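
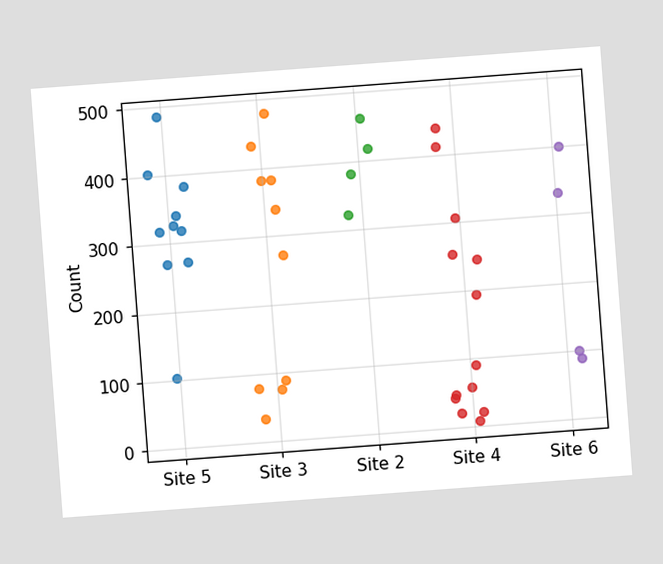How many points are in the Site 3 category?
10

The chart is tilted about 4° counter-clockwise. Counting the markers in the Site 3 column gives 10.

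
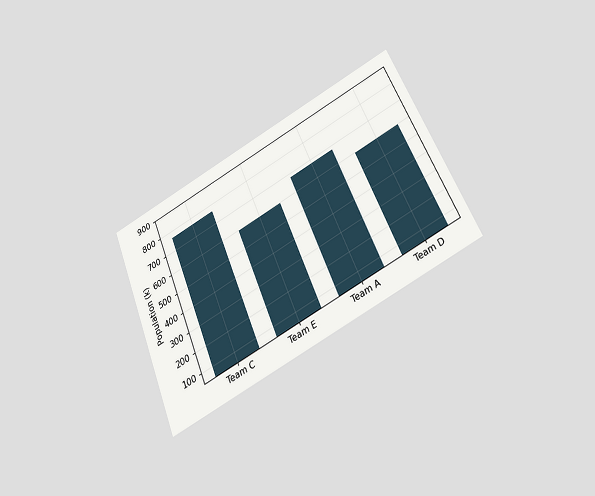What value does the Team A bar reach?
680k

The chart is tilted about 23° counter-clockwise and viewed slightly from below. Reading along the chart's y-axis, the Team A bar reaches 680k.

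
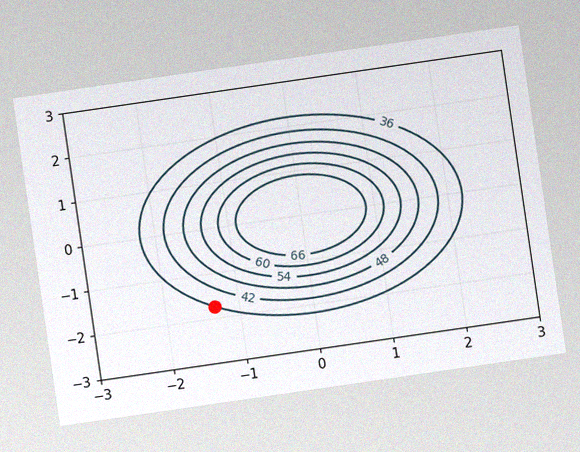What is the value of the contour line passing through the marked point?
36

The chart is tilted about 8° counter-clockwise, with some photo noise. The marked point sits on the contour labelled 36.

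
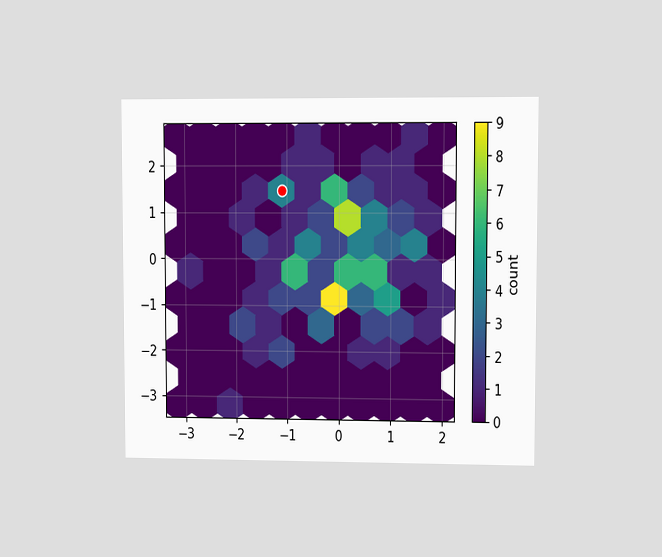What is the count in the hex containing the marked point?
4

The chart is viewed at a slight angle. The marked hex reads 4 on the colorbar.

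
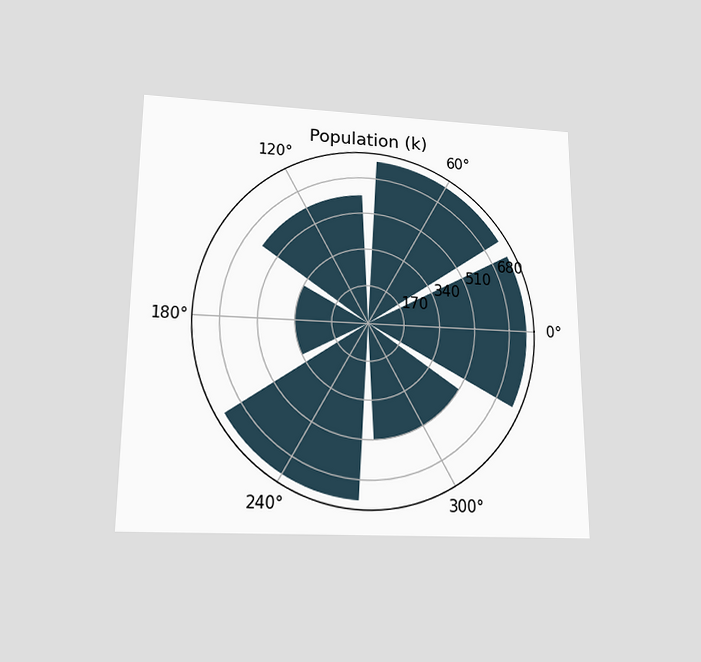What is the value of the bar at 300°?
The chart is viewed slightly from below. The bar at 300° reaches 510k on the radial axis.

510k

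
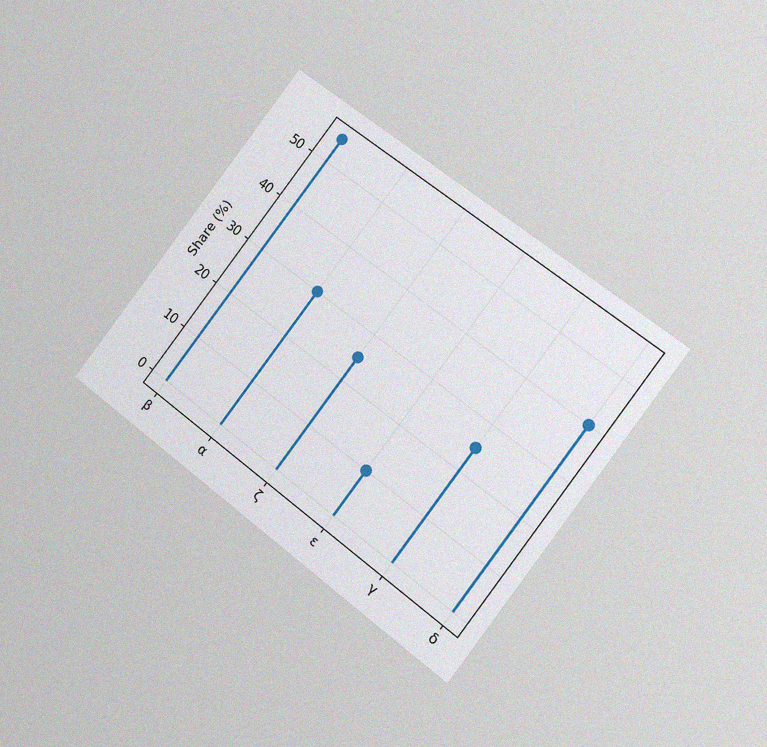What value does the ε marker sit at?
The chart is tilted about 37° clockwise and viewed at a slight angle, with some photo noise. The ε marker sits at 10%.

10%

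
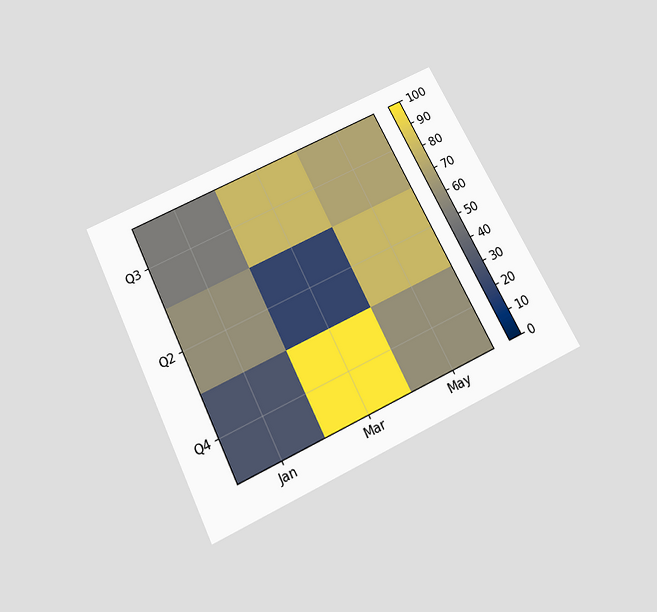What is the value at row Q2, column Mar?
20

The chart is tilted about 26° counter-clockwise and viewed slightly from below. Matching cell (Q2, Mar) against the colorbar gives 20.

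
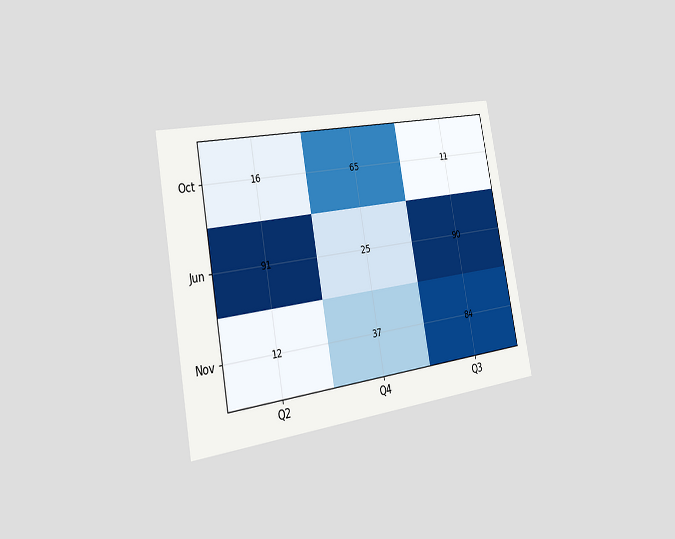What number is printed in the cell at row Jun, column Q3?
The chart is tilted about 10° counter-clockwise and viewed slightly from the left. The (Jun, Q3) cell reads 90.

90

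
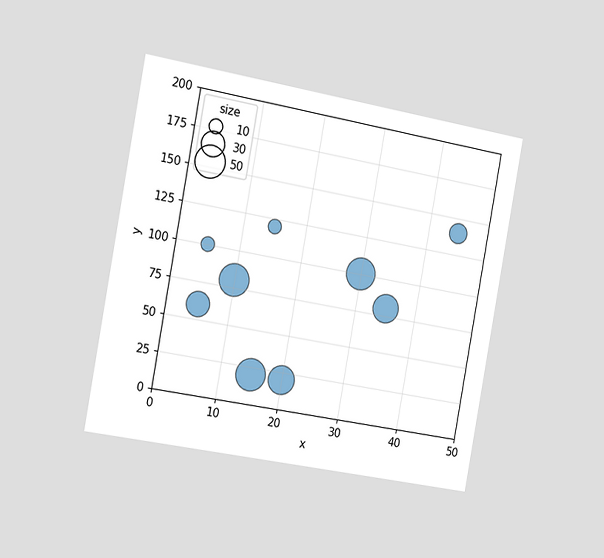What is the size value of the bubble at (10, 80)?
50

The chart is tilted about 10° clockwise and viewed slightly from the left. Matching the bubble at (10, 80) against the size legend gives 50.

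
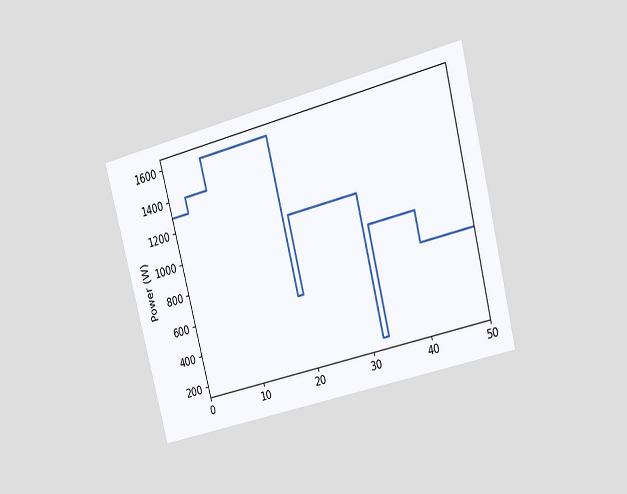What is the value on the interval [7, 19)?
The chart is tilted about 14° counter-clockwise and viewed at a slight angle. On [7, 19) the step sits at 1600W.

1600W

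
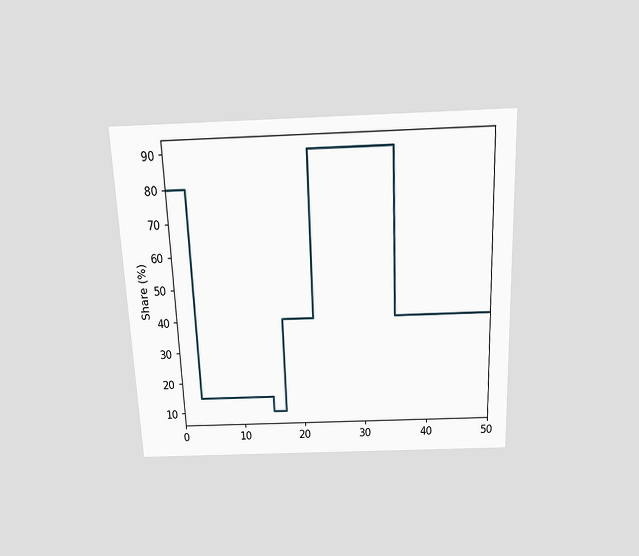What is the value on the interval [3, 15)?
The chart is tilted about 2° counter-clockwise and viewed slightly from above. On [3, 15) the step sits at 15%.

15%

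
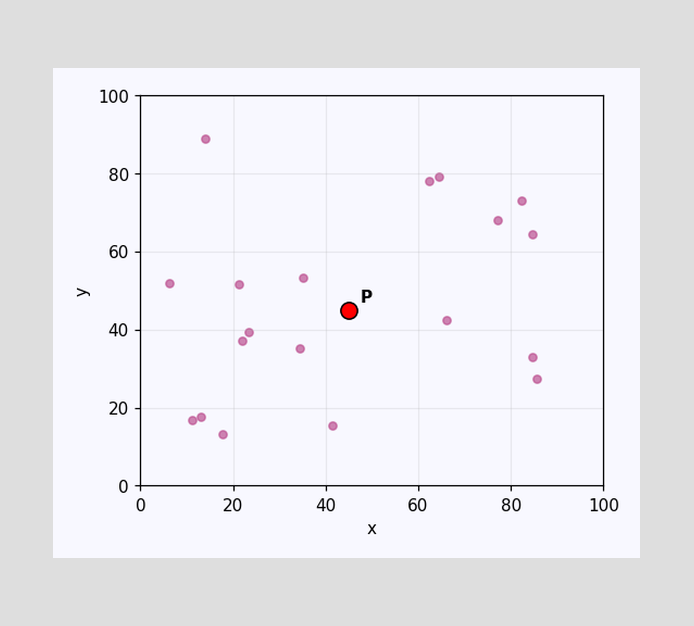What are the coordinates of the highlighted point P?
(45, 45)

Following the gridlines from P to each axis, P sits at (45, 45).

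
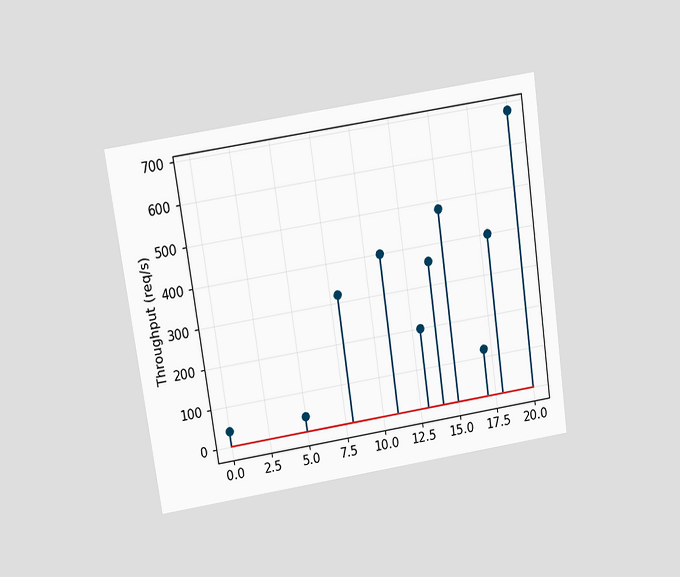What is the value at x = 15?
480req/s

The chart is tilted about 8° counter-clockwise and viewed slightly from above. The stem at x=15 reaches 480req/s.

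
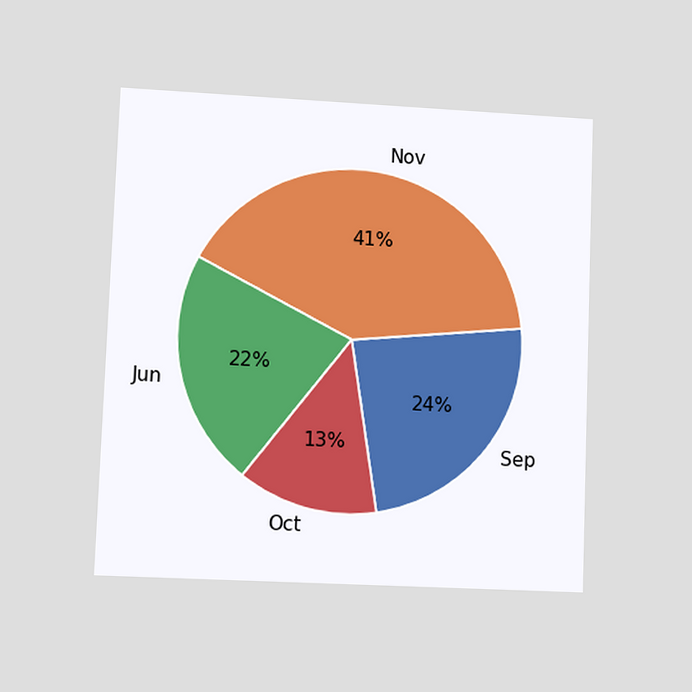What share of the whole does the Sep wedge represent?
The chart is tilted about 2° clockwise and viewed at a slight angle. The Sep slice takes up 24% of the pie.

24%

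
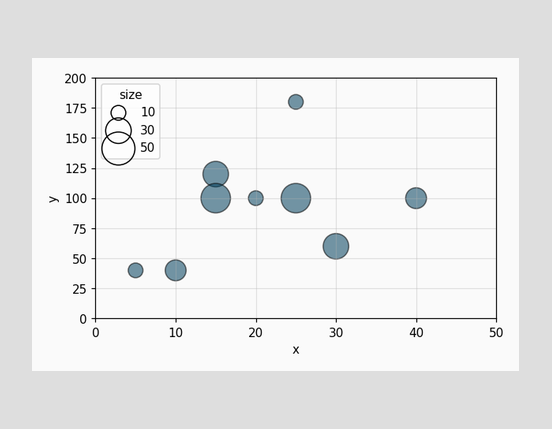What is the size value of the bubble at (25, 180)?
10

Matching the bubble at (25, 180) against the size legend gives 10.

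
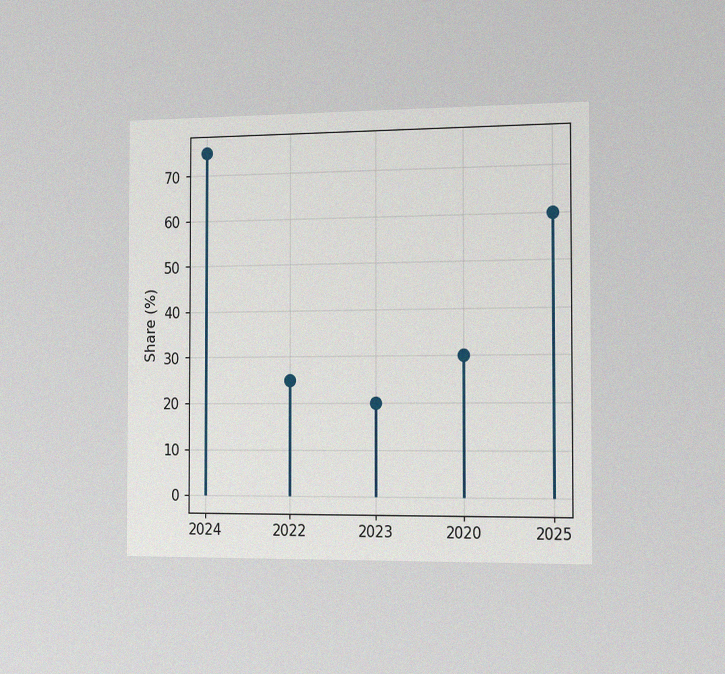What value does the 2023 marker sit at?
The chart is viewed slightly from the right, with some photo noise. The 2023 marker sits at 20%.

20%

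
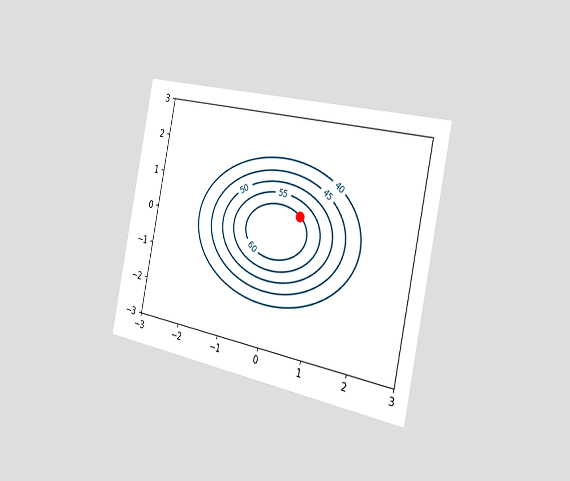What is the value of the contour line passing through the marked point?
The chart is tilted about 11° clockwise and viewed slightly from the right. The marked point sits on the contour labelled 60.

60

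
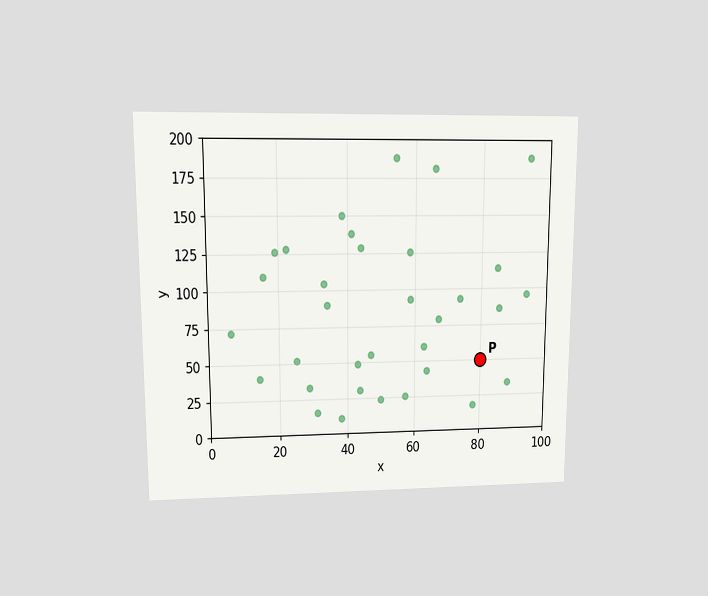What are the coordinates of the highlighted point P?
The chart is viewed at a slight angle. Following the gridlines from P to each axis, P sits at (80, 50).

(80, 50)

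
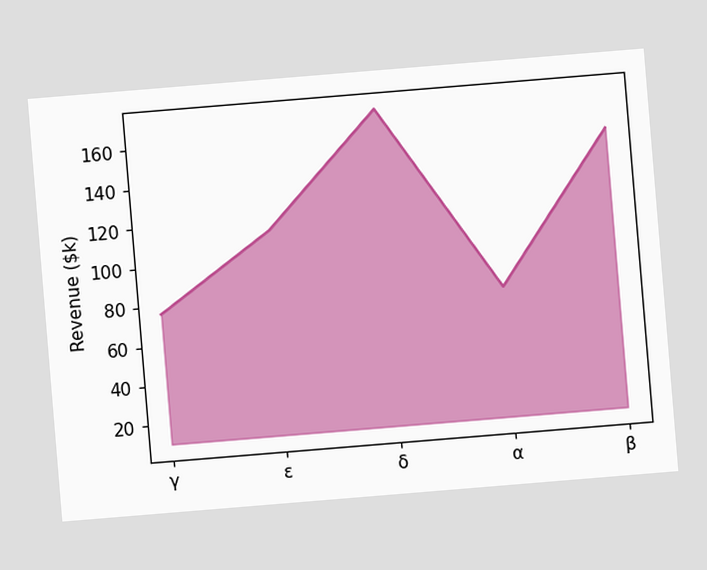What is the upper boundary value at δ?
The chart is tilted about 5° counter-clockwise. At δ the upper boundary is at $171k.

$171k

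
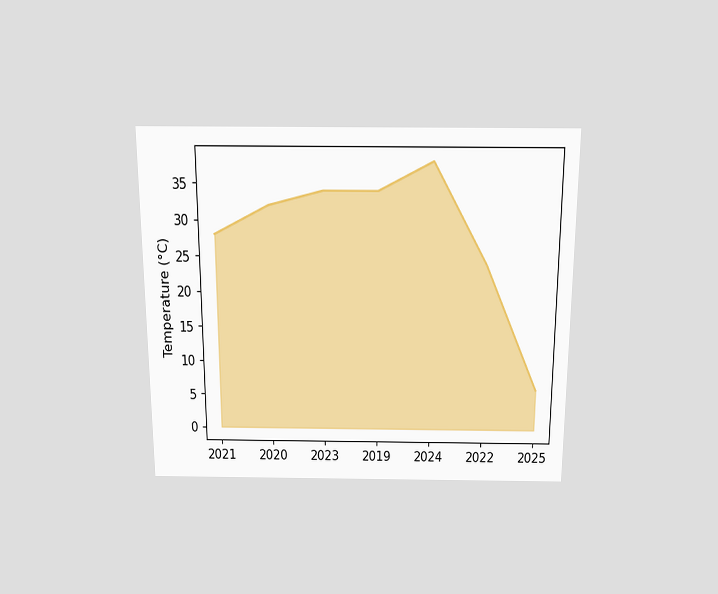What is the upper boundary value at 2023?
34°C

The chart is viewed slightly from above. At 2023 the upper boundary is at 34°C.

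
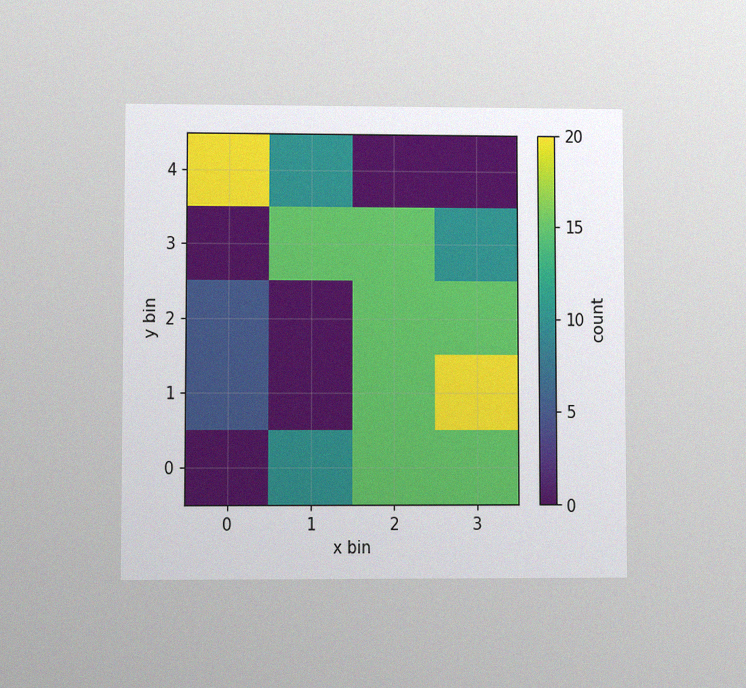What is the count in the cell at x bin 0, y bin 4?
20

The chart is viewed at a slight angle, with some photo noise. Matching the cell (0, 4) against the colorbar gives 20.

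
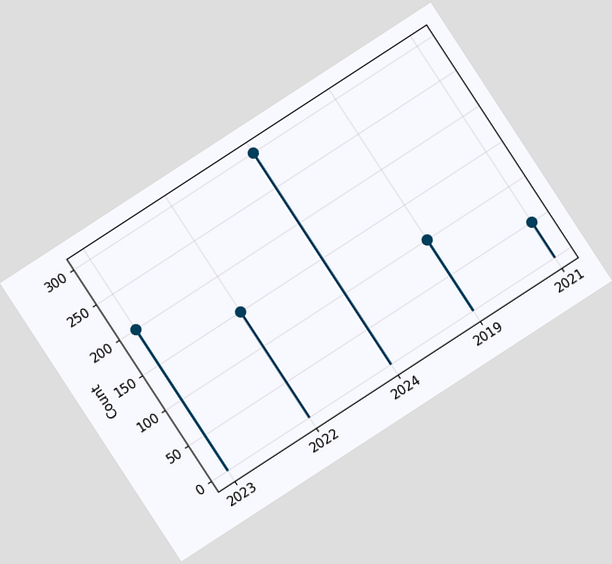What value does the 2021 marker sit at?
50

The chart is tilted about 33° counter-clockwise. The 2021 marker sits at 50.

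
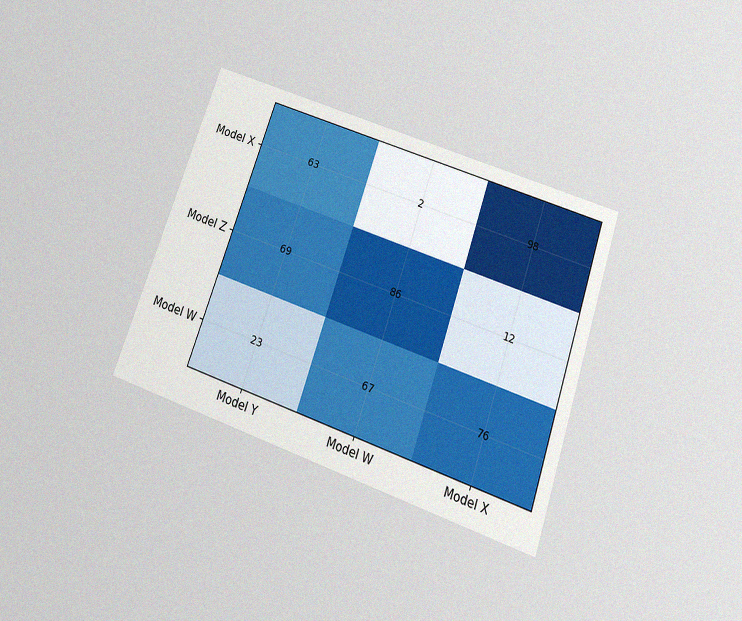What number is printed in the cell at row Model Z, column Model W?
The chart is tilted about 19° clockwise and viewed slightly from below, with some photo noise. The (Model Z, Model W) cell reads 86.

86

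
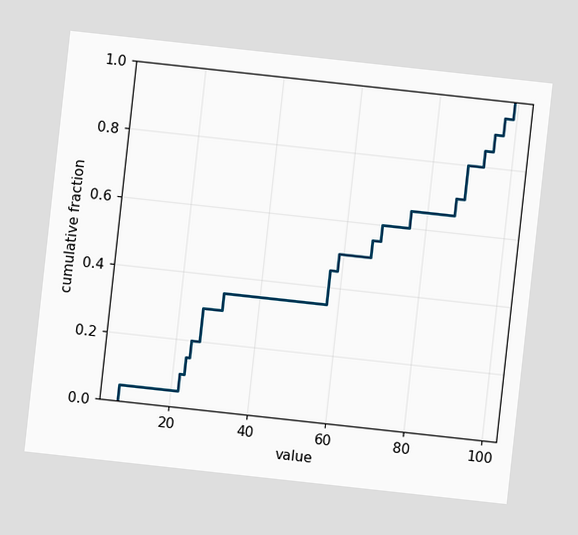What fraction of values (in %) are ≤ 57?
The chart is tilted about 6° clockwise. At x=57 the ECDF step is at 45%.

45%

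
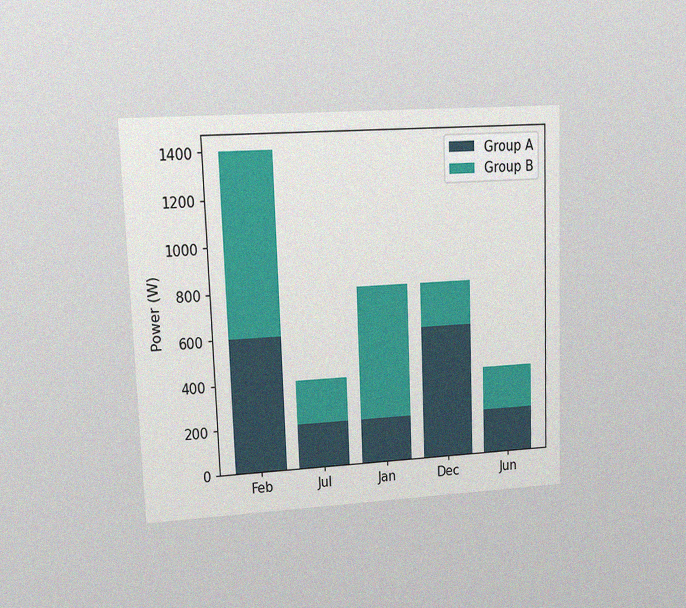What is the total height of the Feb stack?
1400W

The chart is tilted about 2° counter-clockwise and viewed at a slight angle, with some photo noise. The Feb stack's top reaches 1400W on the y-axis.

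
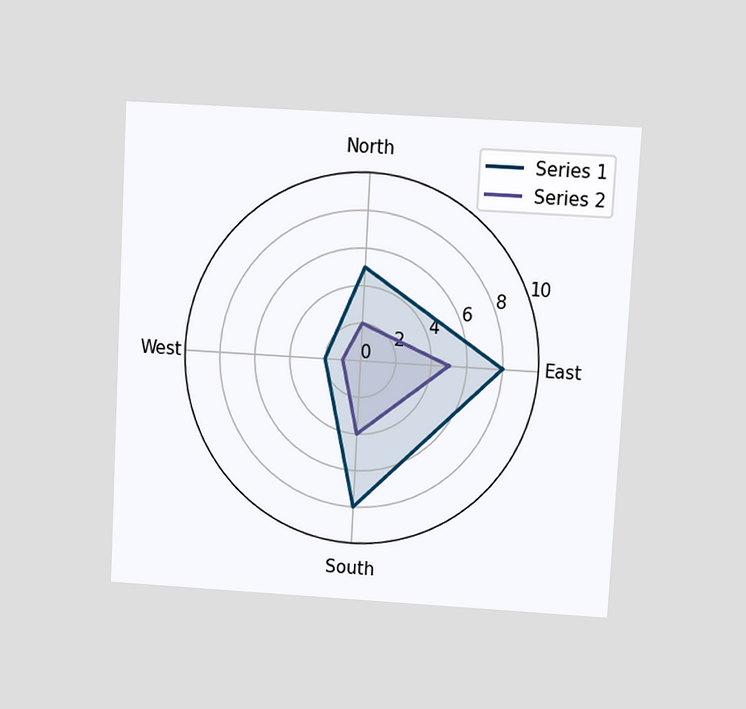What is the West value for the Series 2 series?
The chart is tilted about 3° clockwise and viewed at a slight angle. On the West axis, Series 2 reaches 1.

1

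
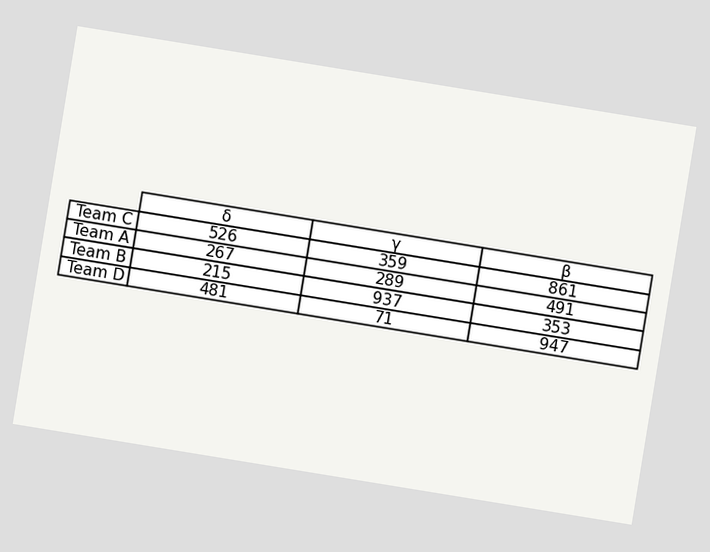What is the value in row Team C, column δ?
The chart is tilted about 9° clockwise. The (Team C, δ) cell reads 526.

526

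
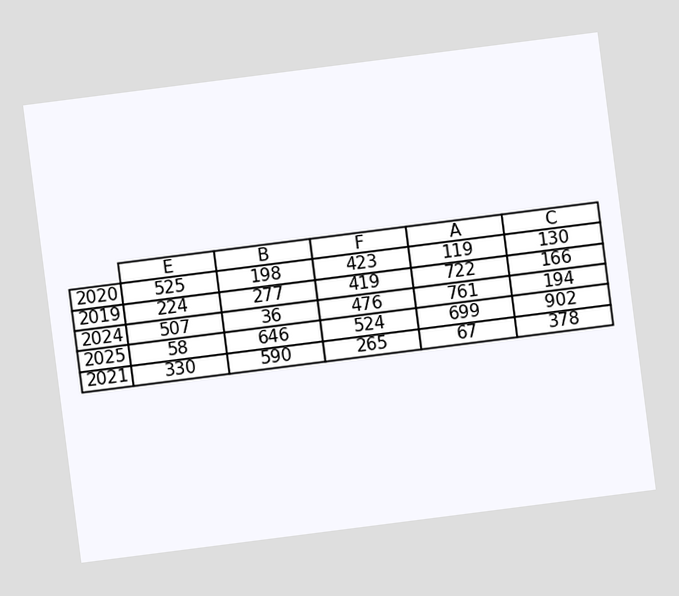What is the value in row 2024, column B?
The chart is tilted about 7° counter-clockwise. The (2024, B) cell reads 36.

36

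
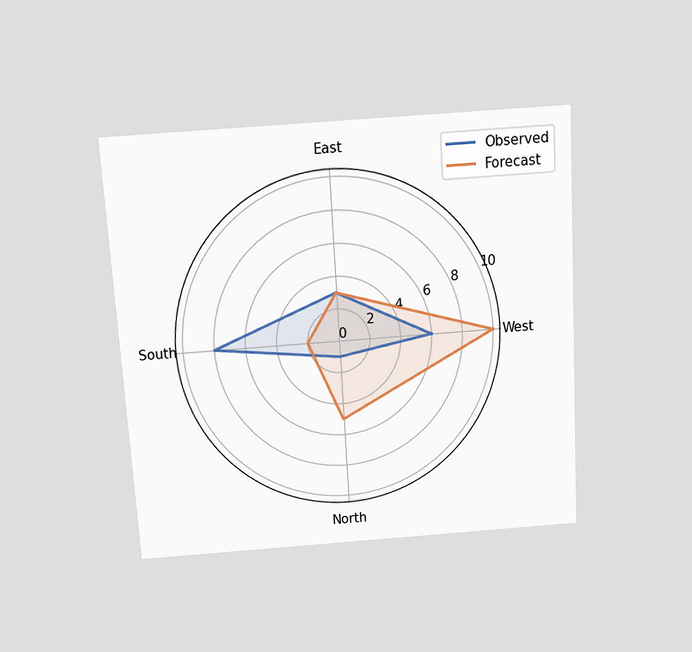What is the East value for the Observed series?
The chart is tilted about 3° counter-clockwise and viewed slightly from above. On the East axis, Observed reaches 3.

3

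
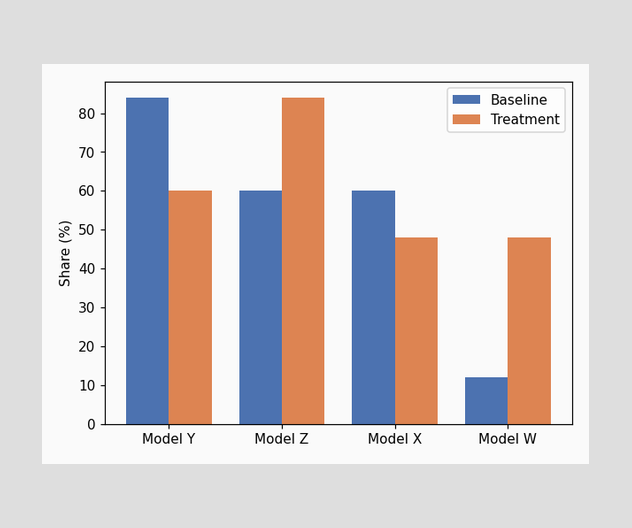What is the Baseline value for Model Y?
The Baseline bar at Model Y reaches 84% on the y-axis.

84%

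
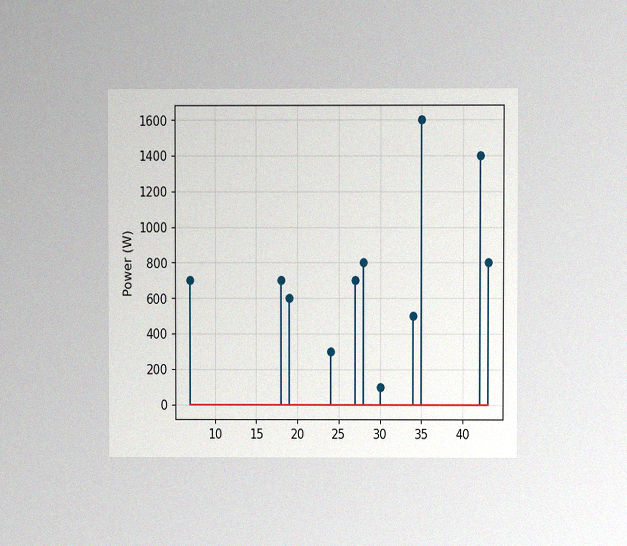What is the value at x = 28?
800W

The chart is viewed at a slight angle, with some photo noise. The stem at x=28 reaches 800W.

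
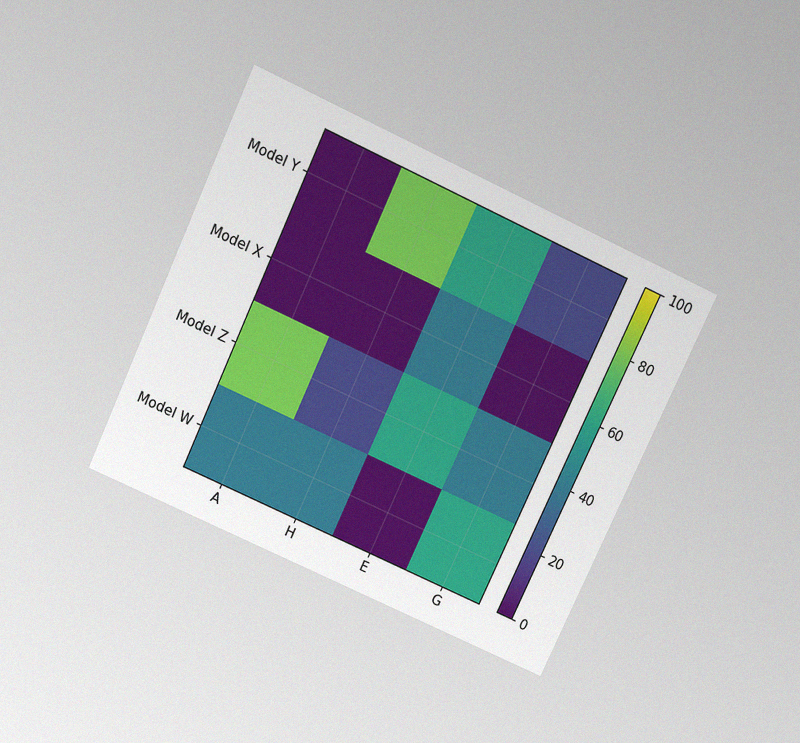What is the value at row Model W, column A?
The chart is tilted about 25° clockwise and viewed slightly from above, with some photo noise. Matching cell (Model W, A) against the colorbar gives 40.

40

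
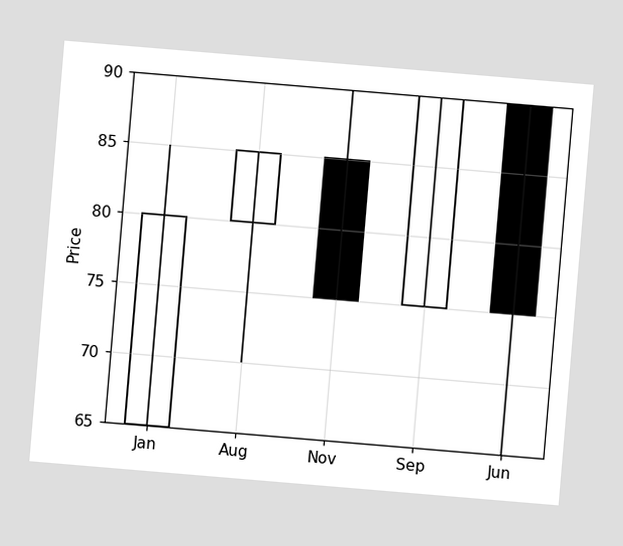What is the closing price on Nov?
The chart is tilted about 5° clockwise. The Nov candle closes at 75.

75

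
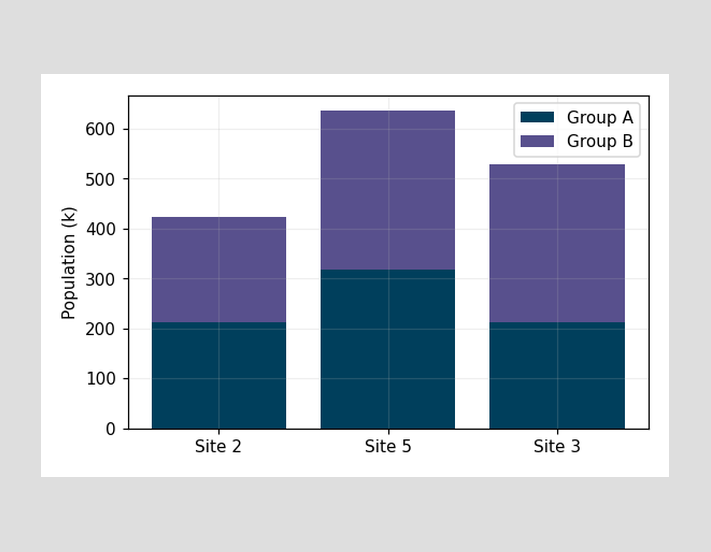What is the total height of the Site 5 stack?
636k

The Site 5 stack's top reaches 636k on the y-axis.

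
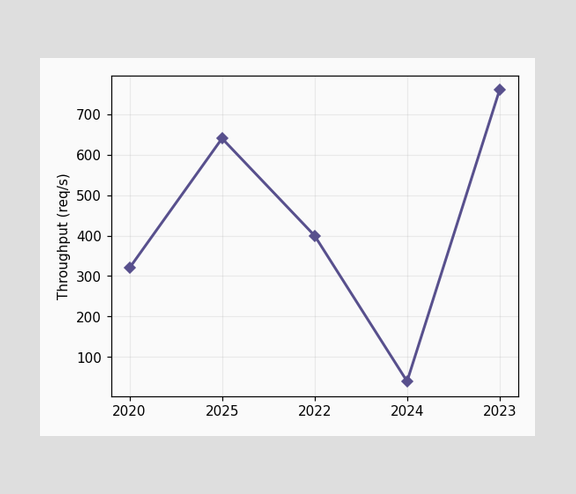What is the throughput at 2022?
400req/s

At 2022, the line is at 400req/s.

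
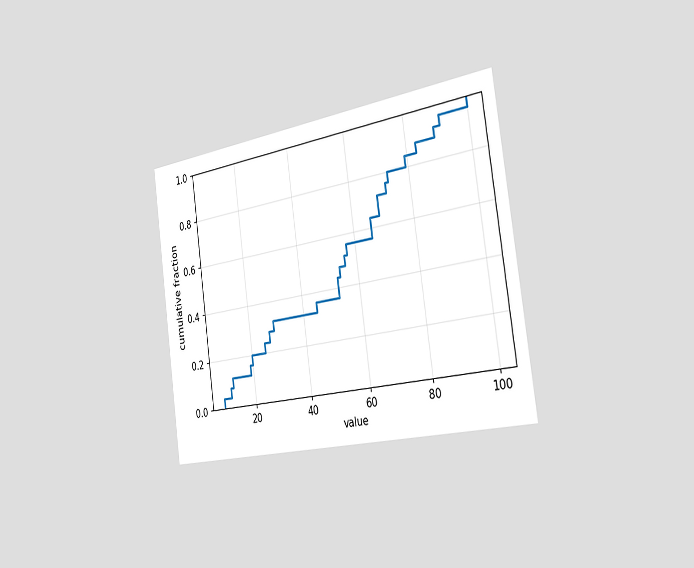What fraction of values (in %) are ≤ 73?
80%

The chart is tilted about 8° counter-clockwise and viewed slightly from the right. At x=73 the ECDF step is at 80%.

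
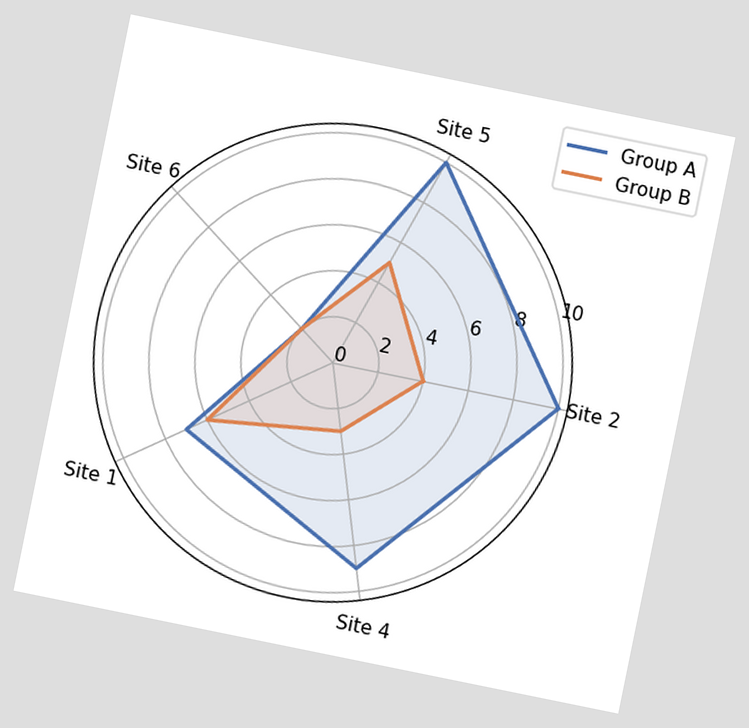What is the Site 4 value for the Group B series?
3

The chart is tilted about 12° clockwise. On the Site 4 axis, Group B reaches 3.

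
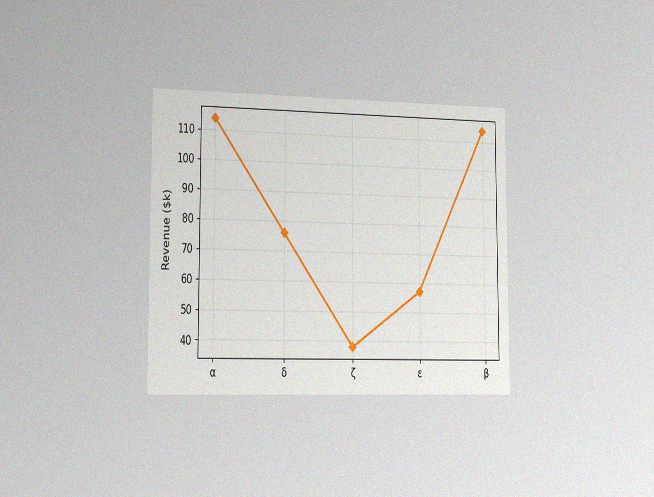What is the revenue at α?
The chart is viewed slightly from the left, with some photo noise. At α, the line is at $114k.

$114k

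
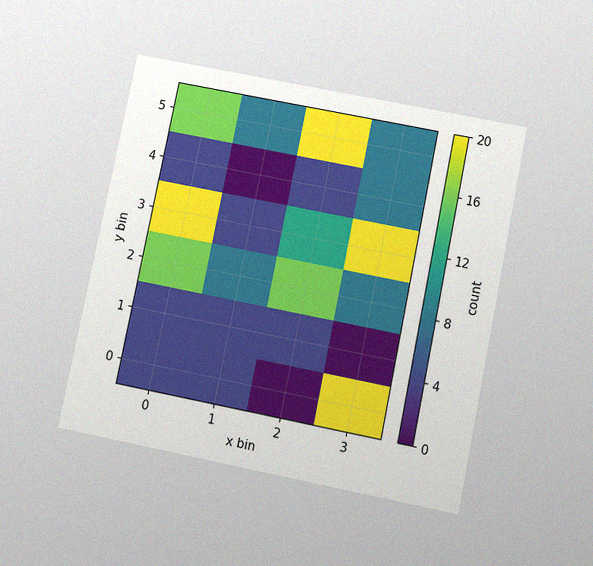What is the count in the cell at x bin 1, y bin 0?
4

The chart is tilted about 12° clockwise and viewed slightly from below, with some photo noise. Matching the cell (1, 0) against the colorbar gives 4.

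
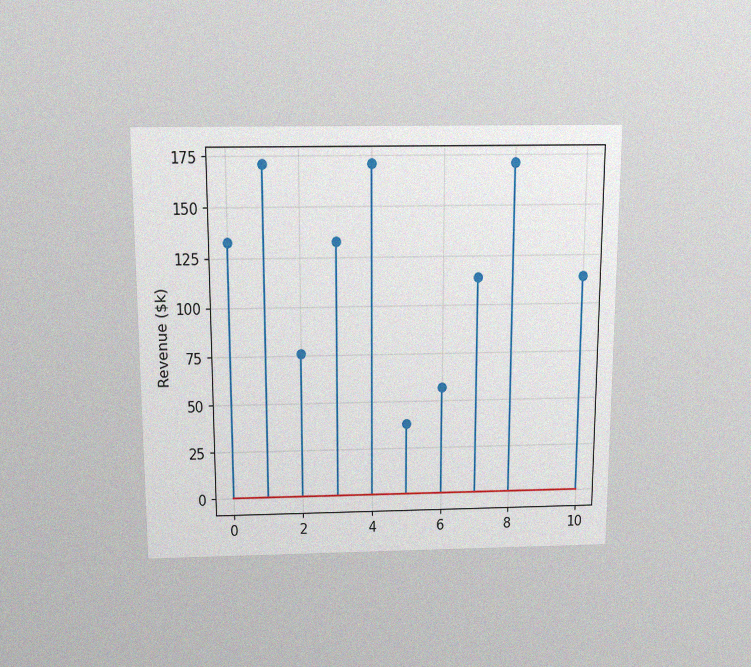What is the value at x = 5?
The chart is viewed slightly from above, with some photo noise. The stem at x=5 reaches $38k.

$38k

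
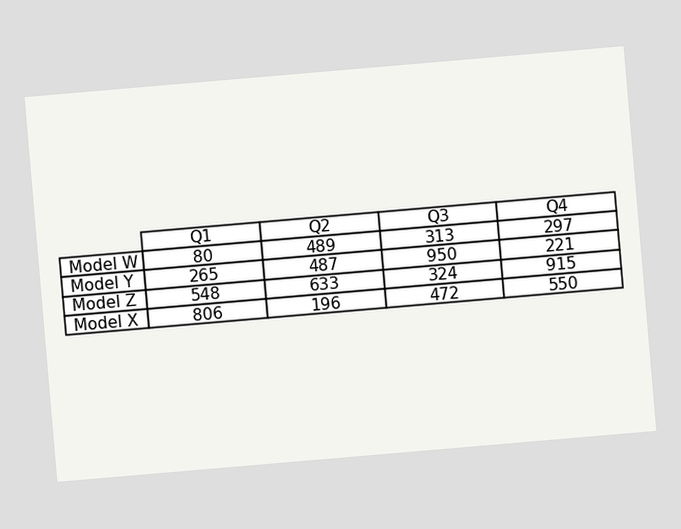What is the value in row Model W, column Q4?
The chart is tilted about 5° counter-clockwise. The (Model W, Q4) cell reads 297.

297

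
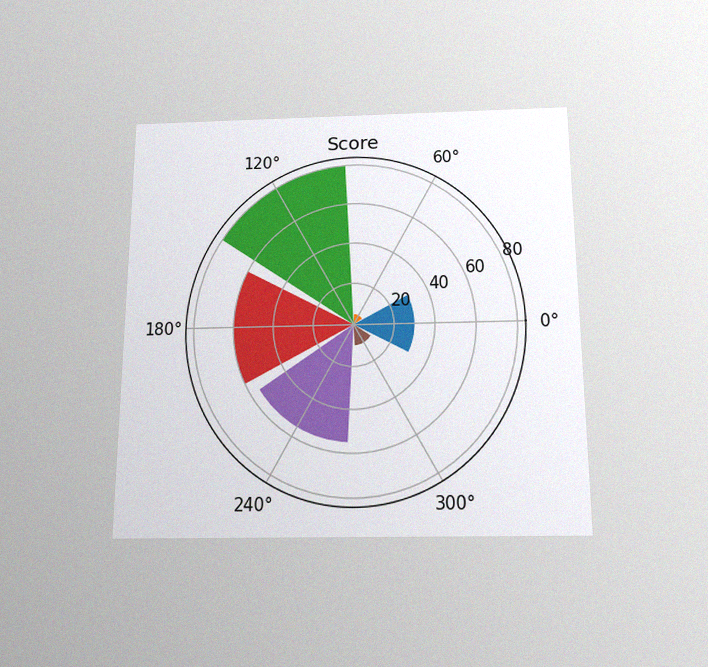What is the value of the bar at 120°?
80

The chart is viewed slightly from below, with some photo noise. The bar at 120° reaches 80 on the radial axis.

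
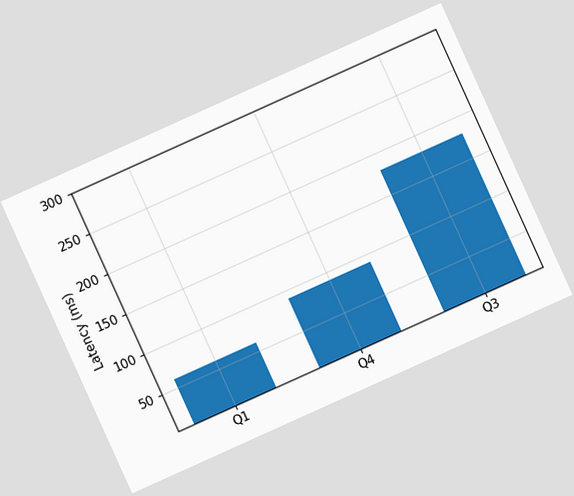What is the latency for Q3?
The chart is tilted about 24° counter-clockwise. Reading along the chart's y-axis, the Q3 bar reaches 180ms.

180ms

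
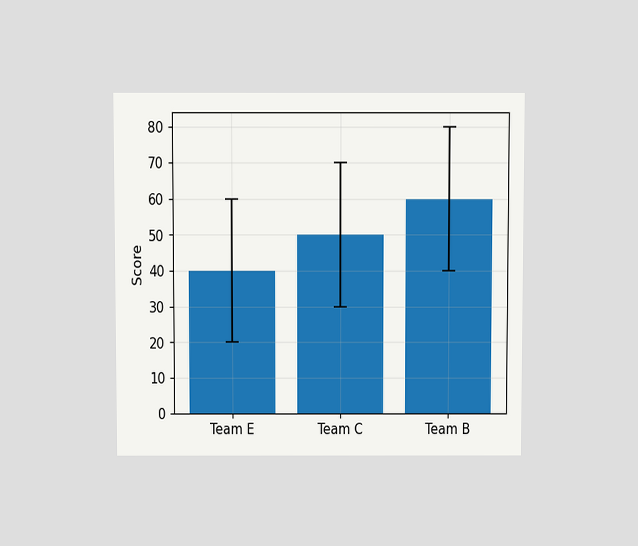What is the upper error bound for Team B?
80

The chart is viewed slightly from above. The Team B bar's upper whisker reaches 80.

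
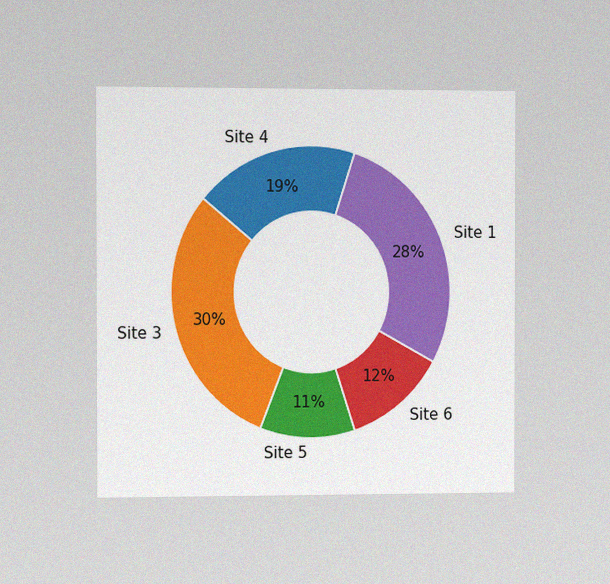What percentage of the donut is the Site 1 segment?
The chart is viewed slightly from the left, with some photo noise. The Site 1 segment takes up 28% of the ring.

28%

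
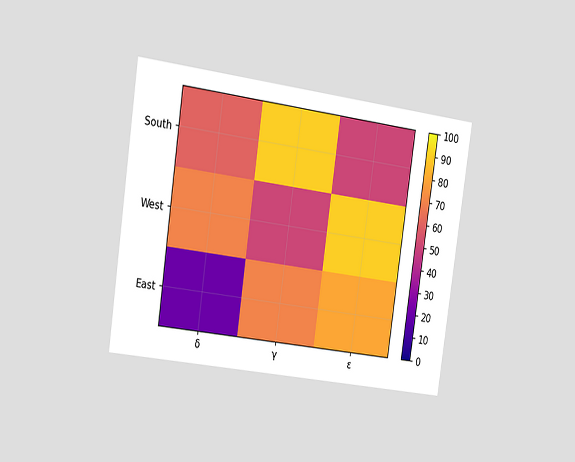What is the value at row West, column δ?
The chart is tilted about 8° clockwise and viewed slightly from the left. Matching cell (West, δ) against the colorbar gives 70.

70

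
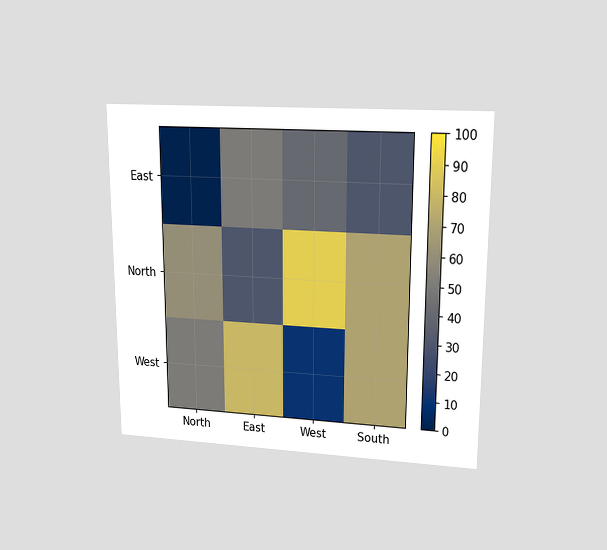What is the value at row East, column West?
40

The chart is viewed at a slight angle. Matching cell (East, West) against the colorbar gives 40.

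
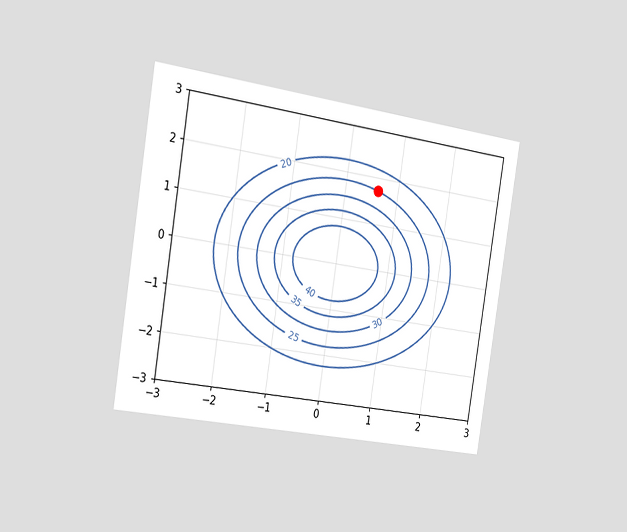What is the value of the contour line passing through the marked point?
25

The chart is tilted about 9° clockwise and viewed slightly from the left. The marked point sits on the contour labelled 25.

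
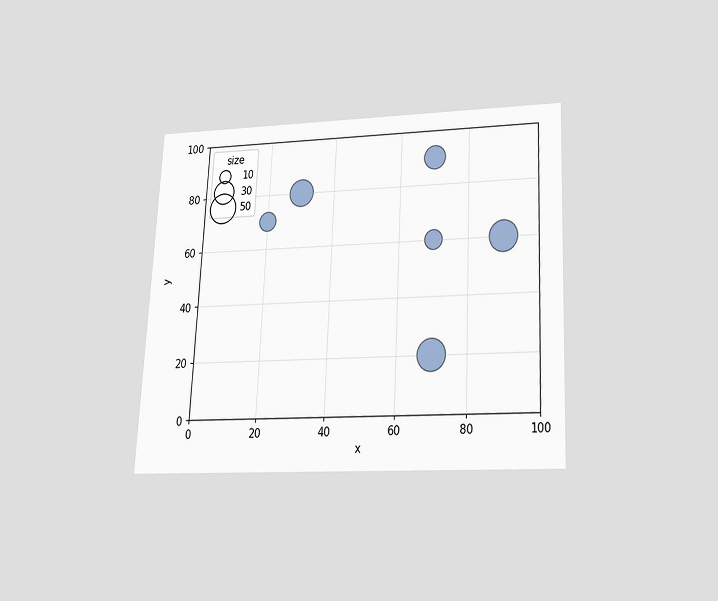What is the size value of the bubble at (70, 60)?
20

The chart is tilted about 3° clockwise and viewed slightly from below. Matching the bubble at (70, 60) against the size legend gives 20.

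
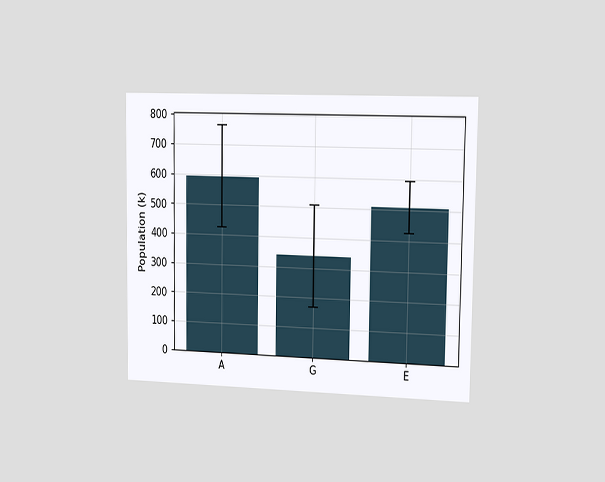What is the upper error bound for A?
The chart is viewed slightly from the right. The A bar's upper whisker reaches 765k.

765k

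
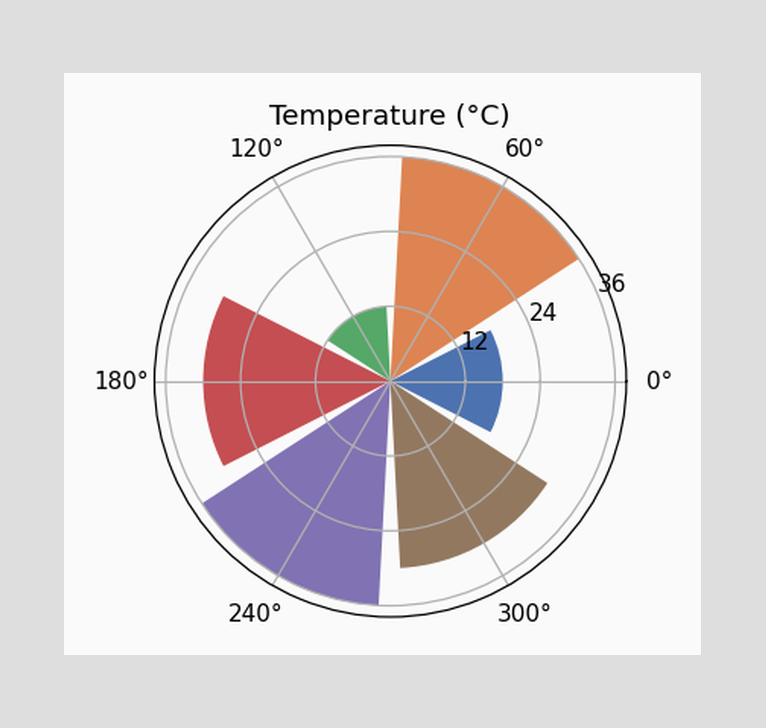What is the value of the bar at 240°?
The bar at 240° reaches 36°C on the radial axis.

36°C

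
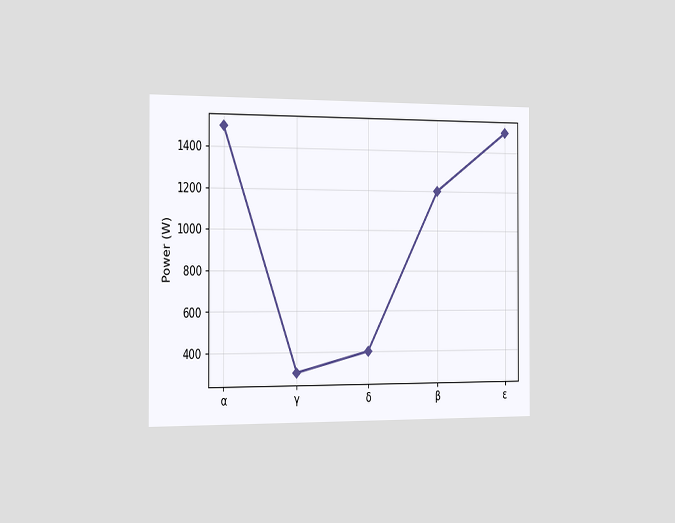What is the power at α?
The chart is viewed slightly from the left. At α, the line is at 1500W.

1500W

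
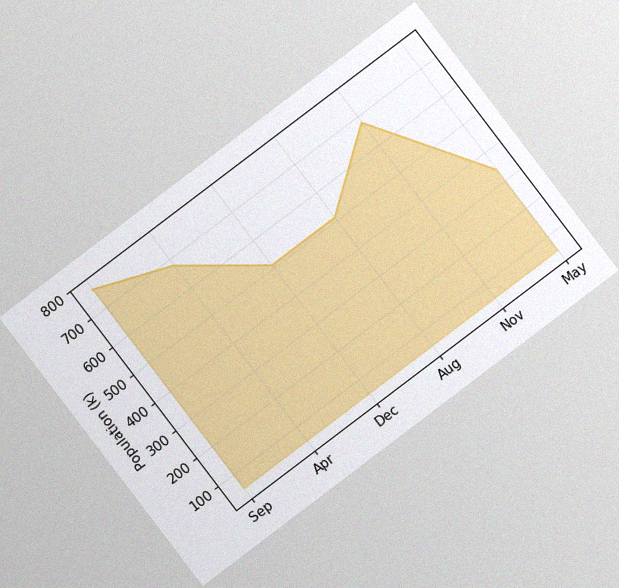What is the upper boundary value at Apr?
The chart is tilted about 37° counter-clockwise, with some photo noise. At Apr the upper boundary is at 680k.

680k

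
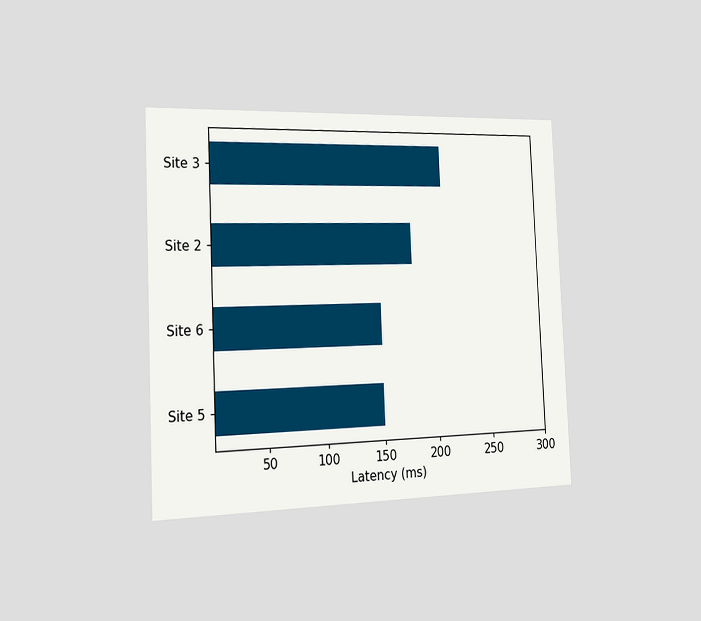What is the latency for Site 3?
210ms

The chart is tilted about 2° counter-clockwise and viewed slightly from the left. Reading along the chart's x-axis, the Site 3 bar reaches 210ms.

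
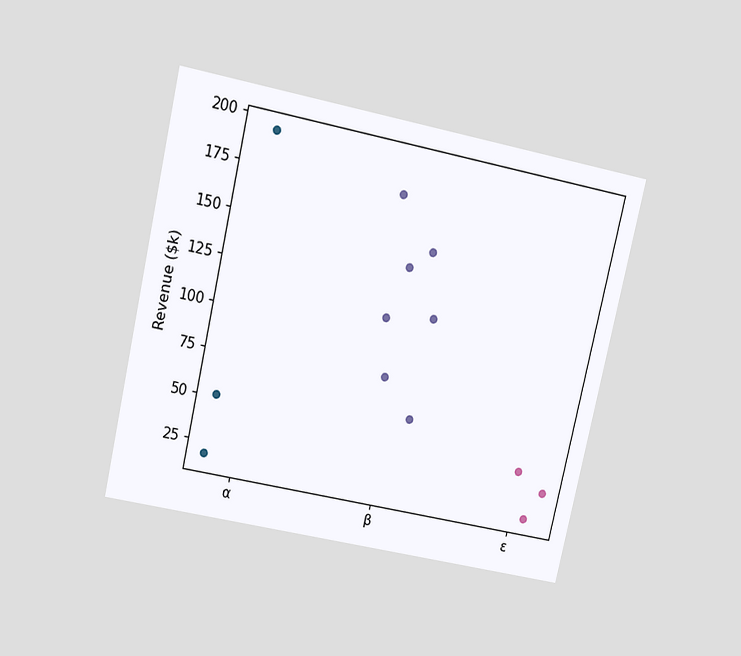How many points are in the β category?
7

The chart is tilted about 13° clockwise and viewed slightly from above. Counting the markers in the β column gives 7.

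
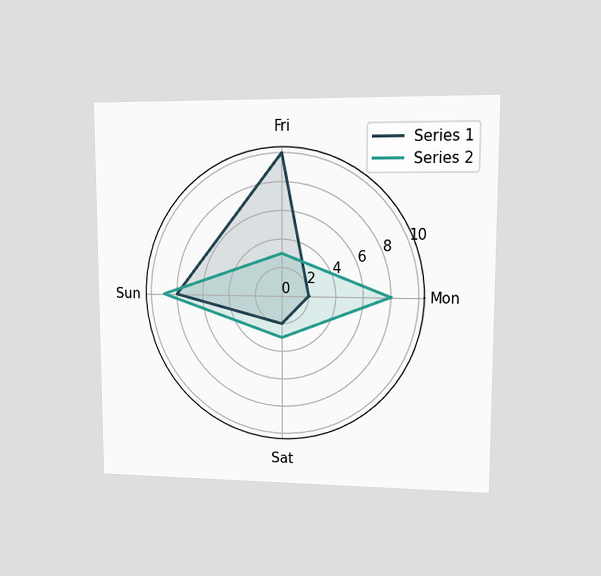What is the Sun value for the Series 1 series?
The chart is viewed at a slight angle. On the Sun axis, Series 1 reaches 8.

8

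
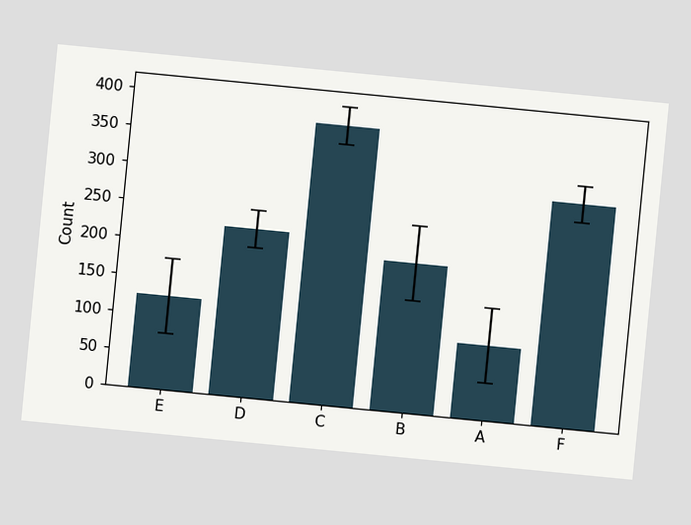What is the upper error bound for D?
The chart is tilted about 6° clockwise. The D bar's upper whisker reaches 250.

250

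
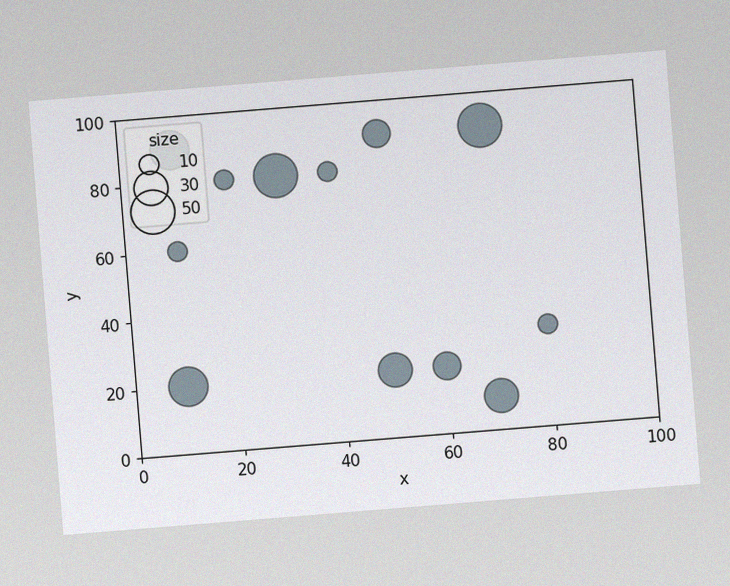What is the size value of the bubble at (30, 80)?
50

The chart is tilted about 5° counter-clockwise, with some photo noise. Matching the bubble at (30, 80) against the size legend gives 50.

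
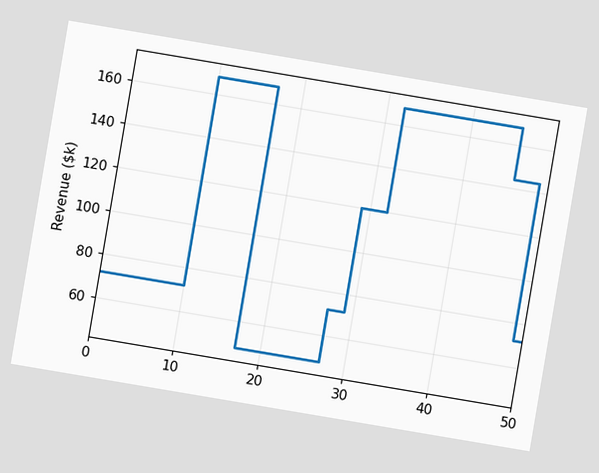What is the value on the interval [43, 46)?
The chart is tilted about 10° clockwise. On [43, 46) the step sits at $168k.

$168k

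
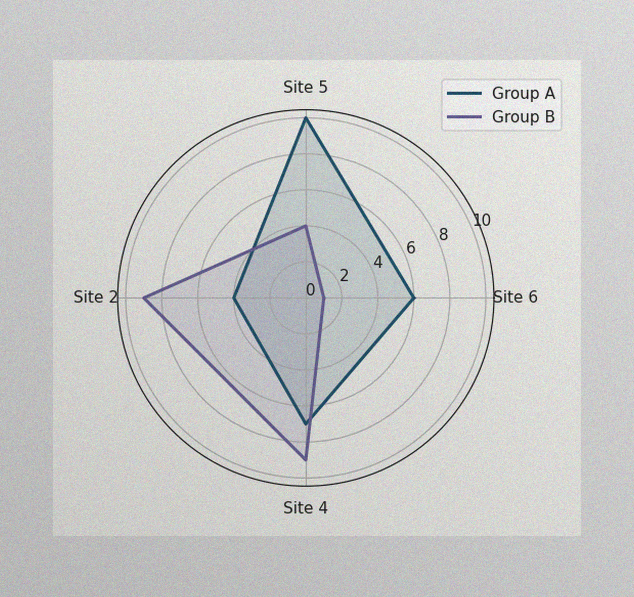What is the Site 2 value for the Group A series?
The image has some photo noise and uneven lighting. On the Site 2 axis, Group A reaches 4.

4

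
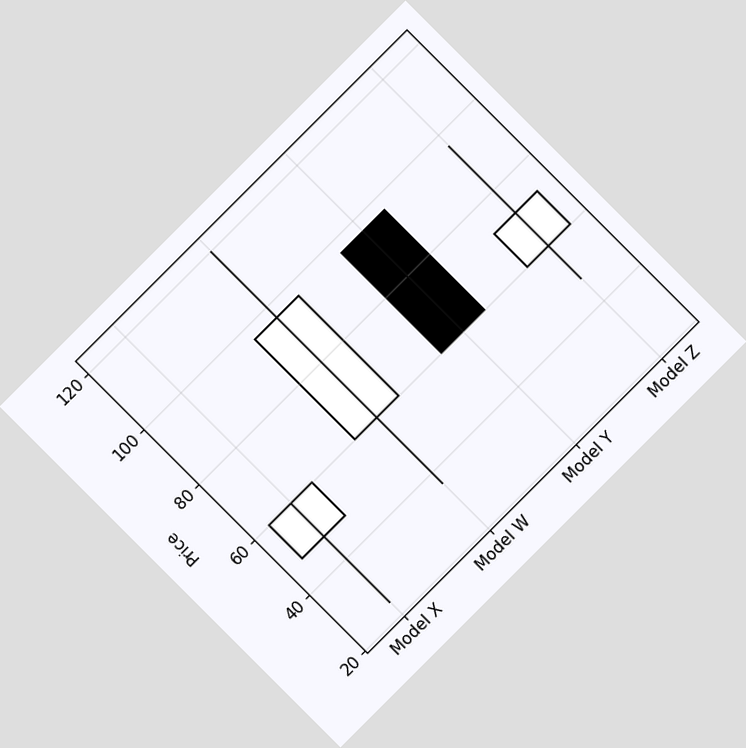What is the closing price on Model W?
The chart is tilted about 45° counter-clockwise. The Model W candle closes at 96.

96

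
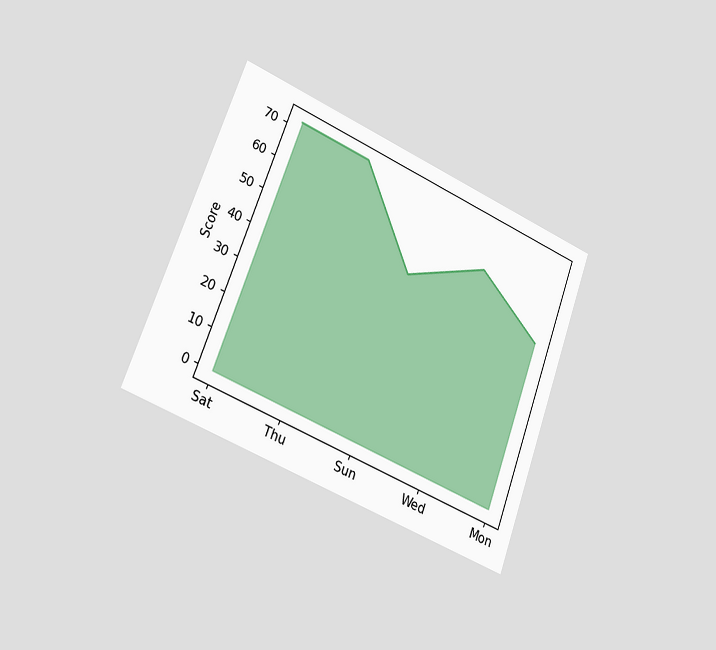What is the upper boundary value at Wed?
60

The chart is tilted about 20° clockwise and viewed slightly from the left. At Wed the upper boundary is at 60.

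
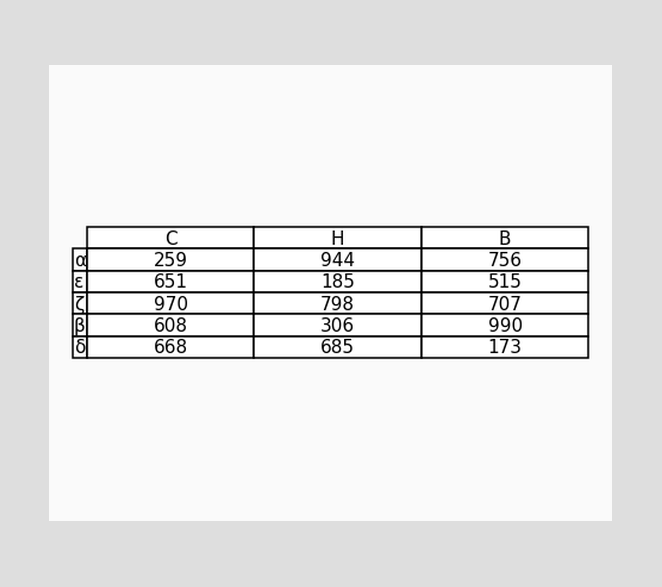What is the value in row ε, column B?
The (ε, B) cell reads 515.

515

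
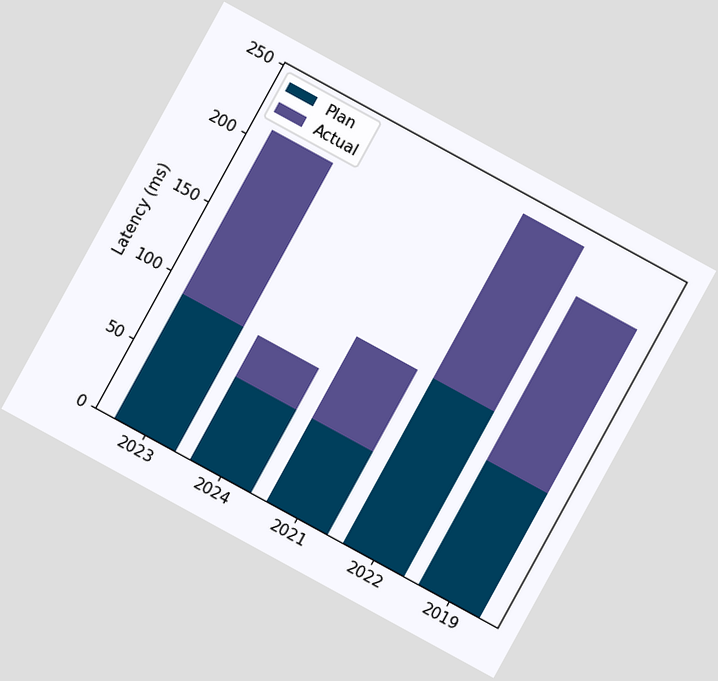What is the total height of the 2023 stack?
210ms

The chart is tilted about 29° clockwise. The 2023 stack's top reaches 210ms on the y-axis.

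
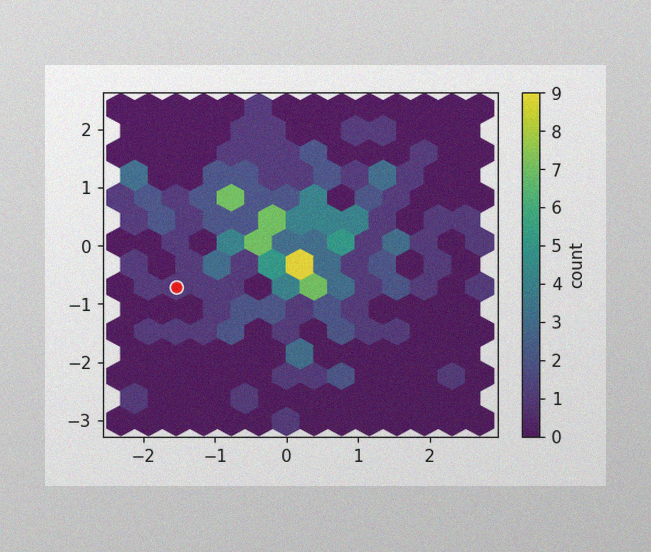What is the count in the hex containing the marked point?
1

The image has some photo noise and uneven lighting. The marked hex reads 1 on the colorbar.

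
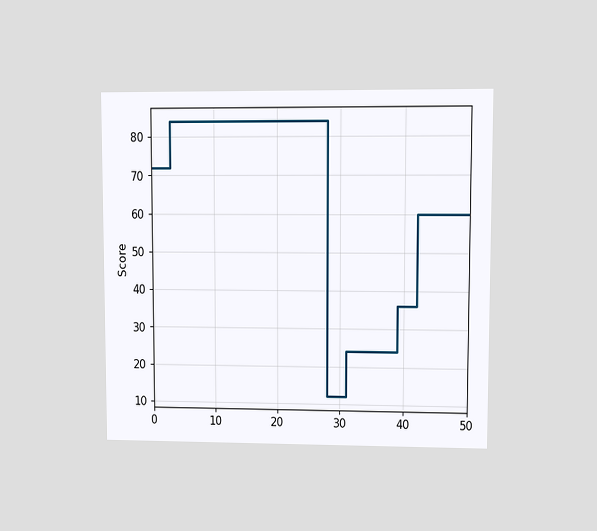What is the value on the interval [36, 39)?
The chart is viewed at a slight angle. On [36, 39) the step sits at 24.

24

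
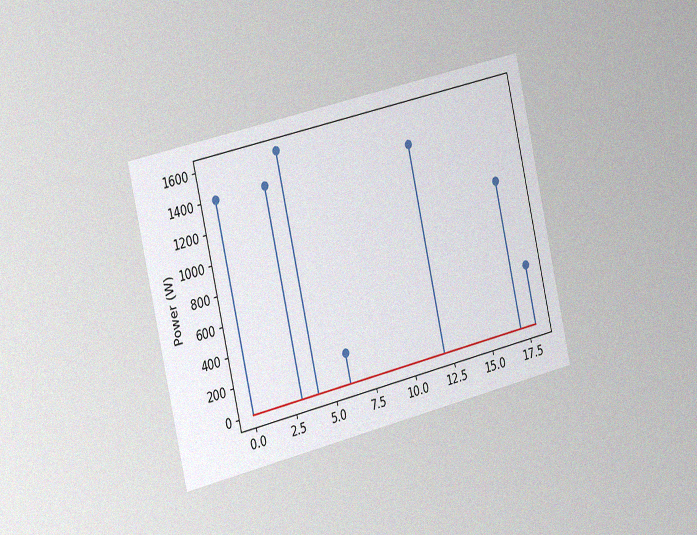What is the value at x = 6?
200W

The chart is tilted about 13° counter-clockwise and viewed slightly from the left, with some photo noise. The stem at x=6 reaches 200W.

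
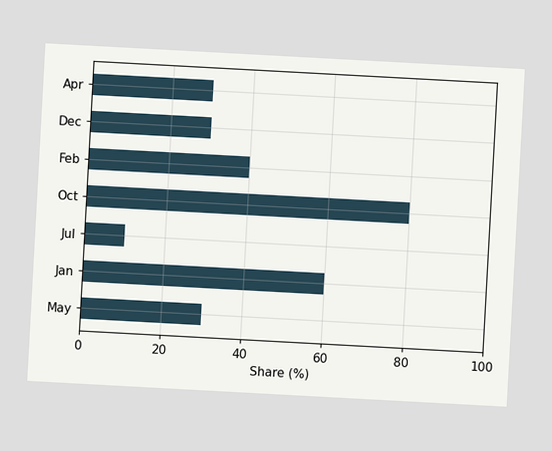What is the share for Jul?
The chart is tilted about 3° clockwise. Reading along the chart's x-axis, the Jul bar reaches 10%.

10%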